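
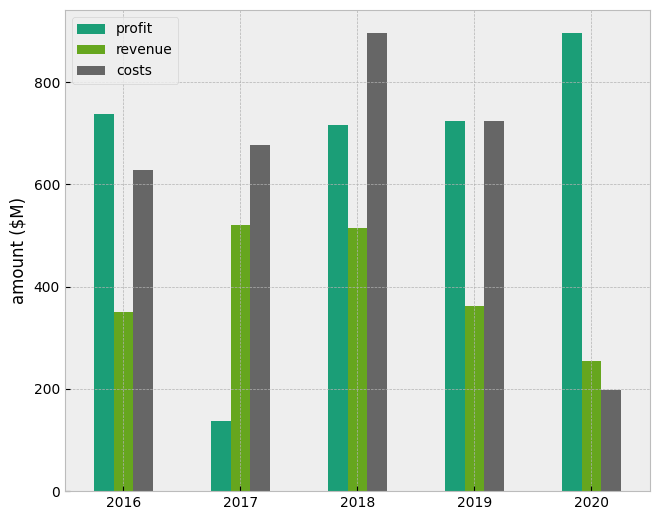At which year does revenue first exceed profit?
2017

2016: revenue ≈ 400 vs profit ≈ 700 (not yet); 2017: revenue ≈ 500 vs profit ≈ 100 (first crossover).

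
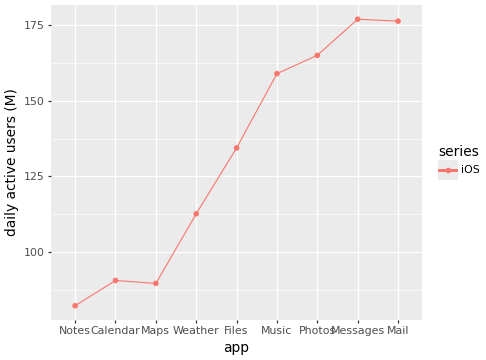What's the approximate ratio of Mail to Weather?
≈ 1.64×

Mail ≈ 180, Weather ≈ 110; 180/110 ≈ 1.64.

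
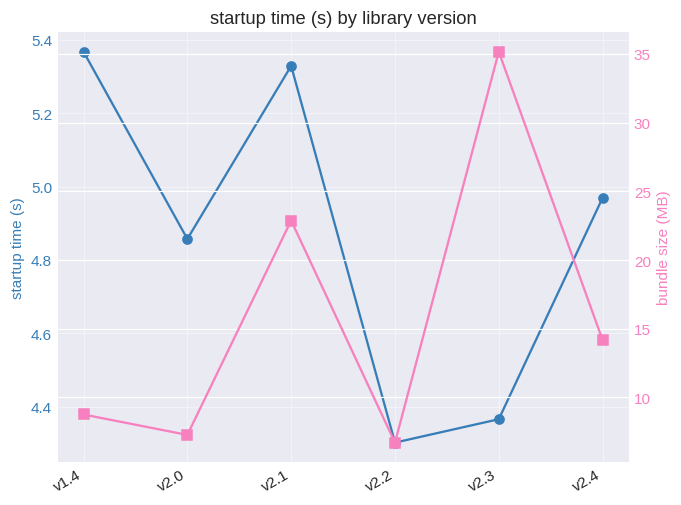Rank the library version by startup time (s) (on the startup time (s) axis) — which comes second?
Top 3 (on the startup time (s) axis): v1.4 ≈ 5.4, v2.1 ≈ 5.3, v2.4 ≈ 5.0.

v2.1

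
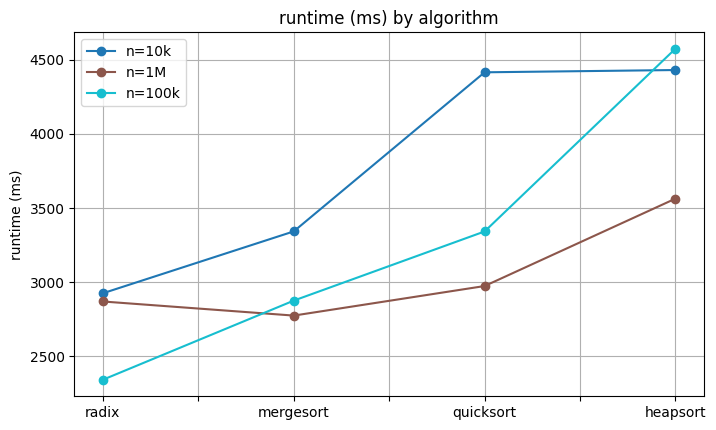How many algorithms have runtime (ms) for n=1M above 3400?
Above 3400: heapsort.

1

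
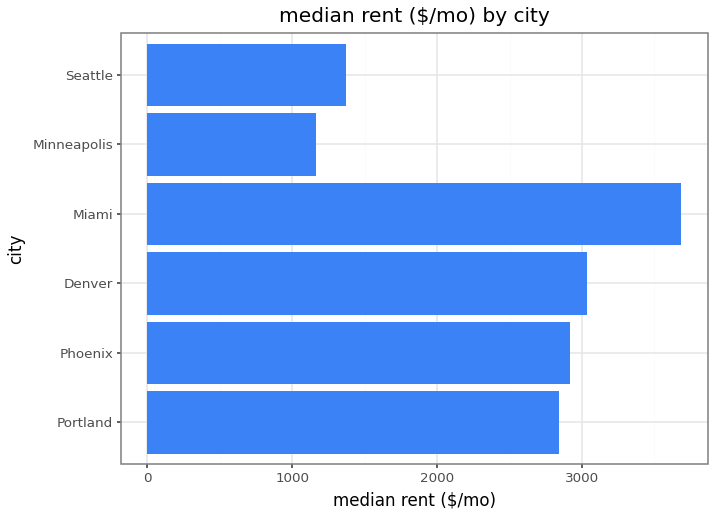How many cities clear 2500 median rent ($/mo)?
Above 2500: Portland, Phoenix, Denver, Miami.

4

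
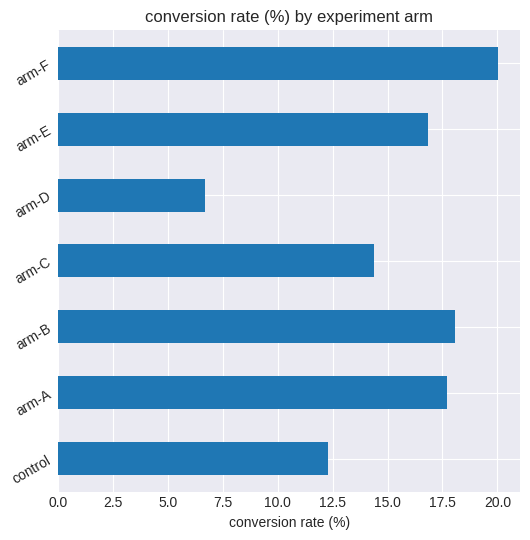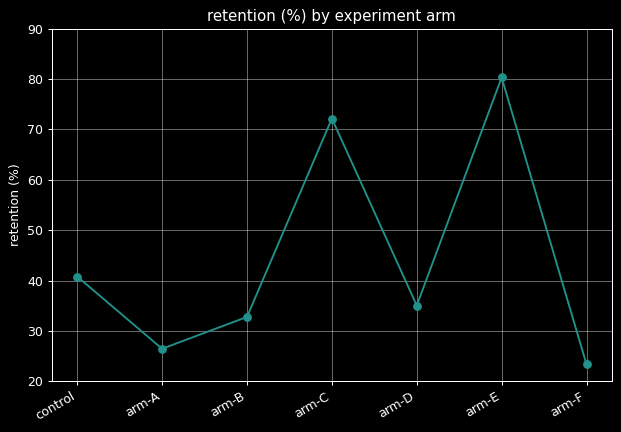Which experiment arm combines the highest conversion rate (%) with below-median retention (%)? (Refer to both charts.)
Chart 2 median retention (%) ≈ 40; below-median experiment arms: arm-A, arm-B, arm-F. Among those, arm-F has the highest conversion rate (%) (≈ 20).

arm-F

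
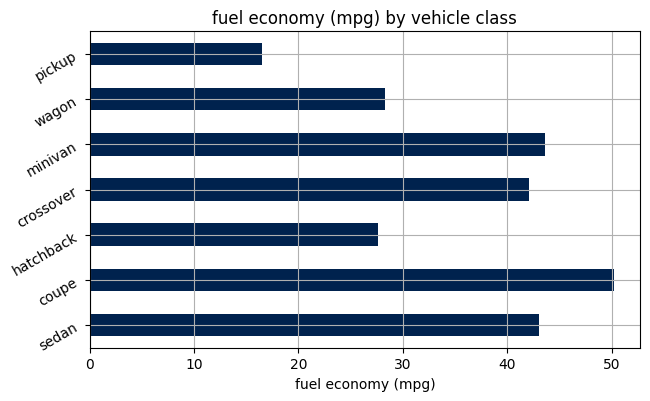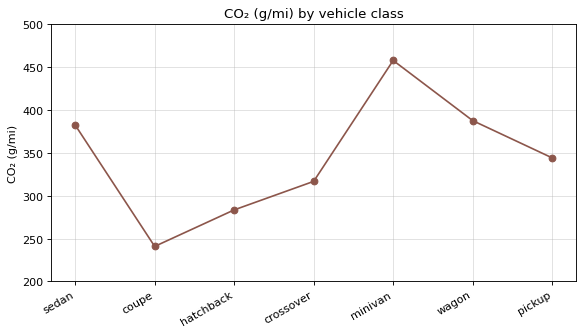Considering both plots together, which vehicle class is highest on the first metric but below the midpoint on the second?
Chart 2 median CO₂ (g/mi) ≈ 350; below-median vehicle classes: coupe, hatchback, crossover. Among those, coupe has the highest fuel economy (mpg) (≈ 50).

coupe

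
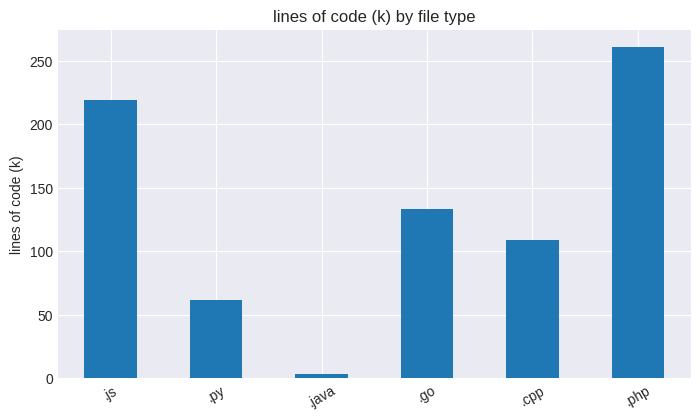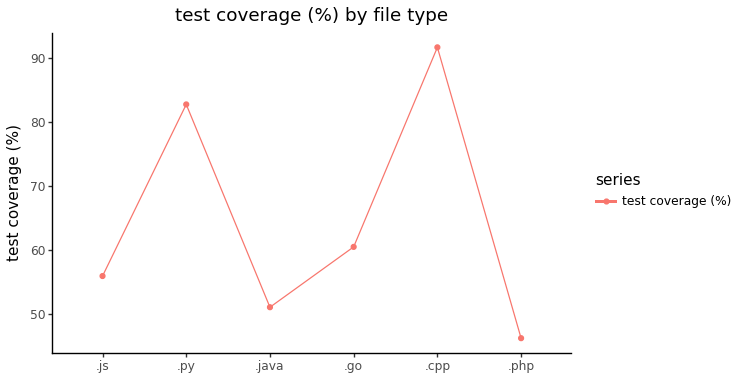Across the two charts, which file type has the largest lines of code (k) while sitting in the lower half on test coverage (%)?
.php

Chart 2 median test coverage (%) ≈ 60; below-median file types: .js, .java, .php. Among those, .php has the highest lines of code (k) (≈ 250).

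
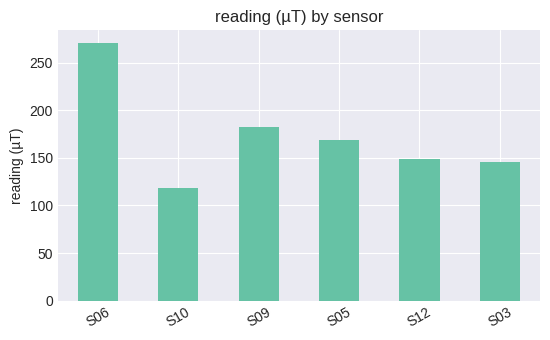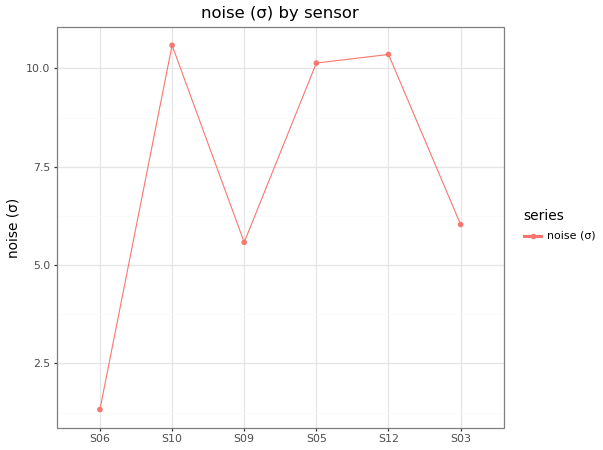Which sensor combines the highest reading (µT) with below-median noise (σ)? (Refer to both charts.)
Chart 2 median noise (σ) ≈ 8; below-median sensors: S06, S09, S03. Among those, S06 has the highest reading (µT) (≈ 275).

S06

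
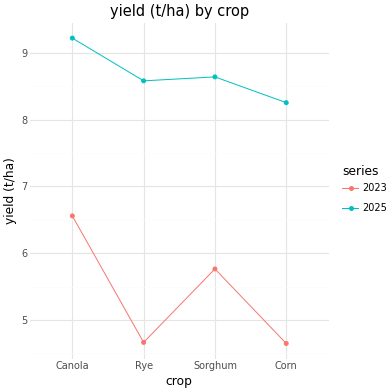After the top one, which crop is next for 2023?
Top 3 for 2023: Canola ≈ 6.5, Sorghum ≈ 6.0, Rye ≈ 4.5.

Sorghum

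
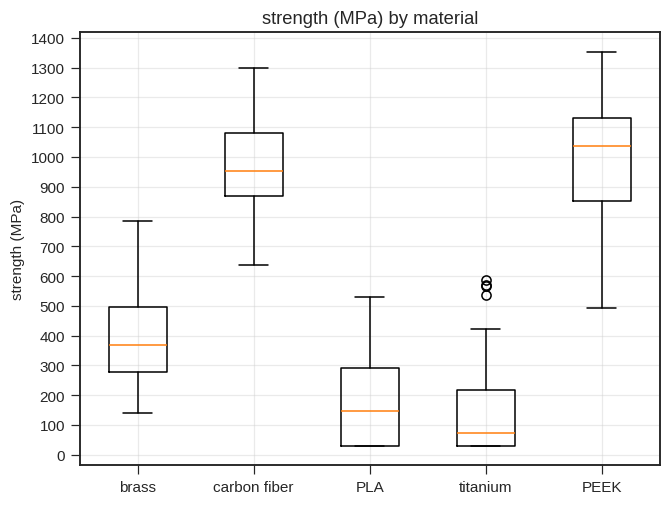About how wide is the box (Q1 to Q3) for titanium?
≈ 200

Q3 ≈ 200, Q1 ≈ 0; IQR ≈ 200.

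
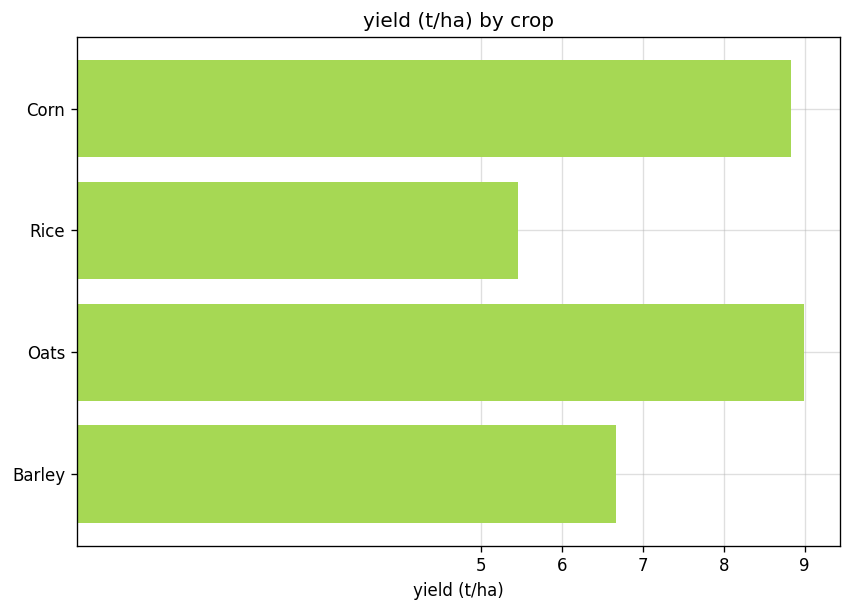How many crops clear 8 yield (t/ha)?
Above 8: Corn, Oats.

2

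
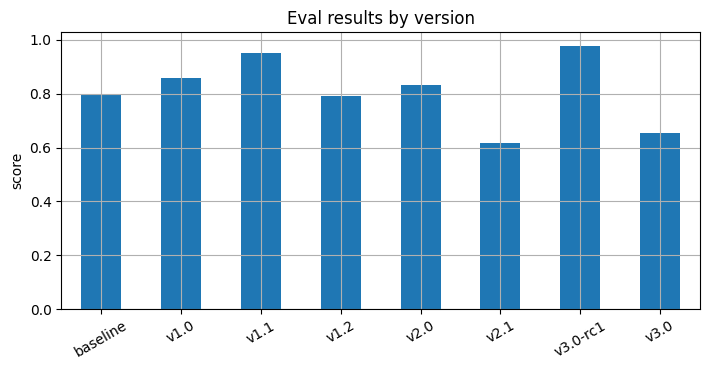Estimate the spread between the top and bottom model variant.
Max v3.0-rc1 ≈ 1.0, min v2.1 ≈ 0.6; range ≈ 0.4.

≈ 0.4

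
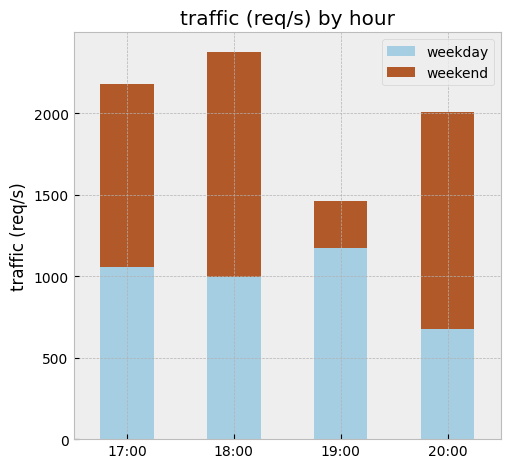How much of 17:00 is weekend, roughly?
weekend top ≈ 2200, bottom ≈ 1000; segment ≈ 1200.

≈ 1200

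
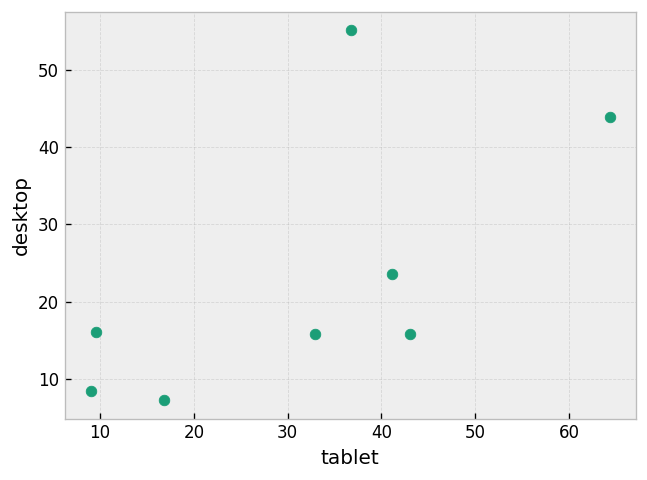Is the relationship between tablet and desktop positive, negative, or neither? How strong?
positive, moderate

Points are positively correlated; moderate (|r| ≈ 0.6).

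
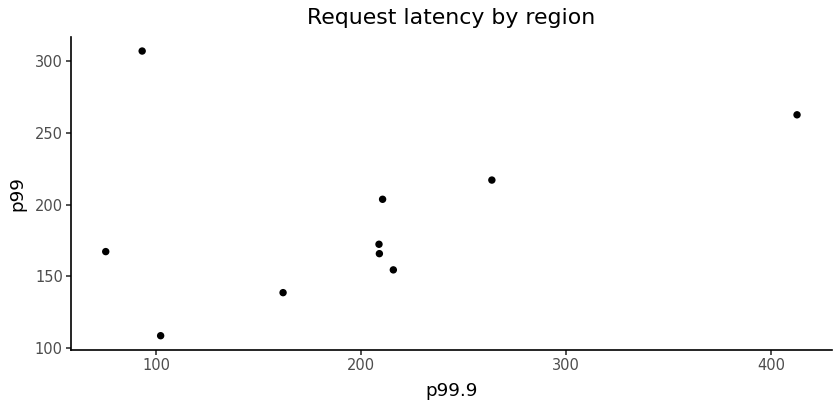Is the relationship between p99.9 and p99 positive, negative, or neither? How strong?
Points are positively correlated; weak (|r| ≈ 0.3).

positive, weak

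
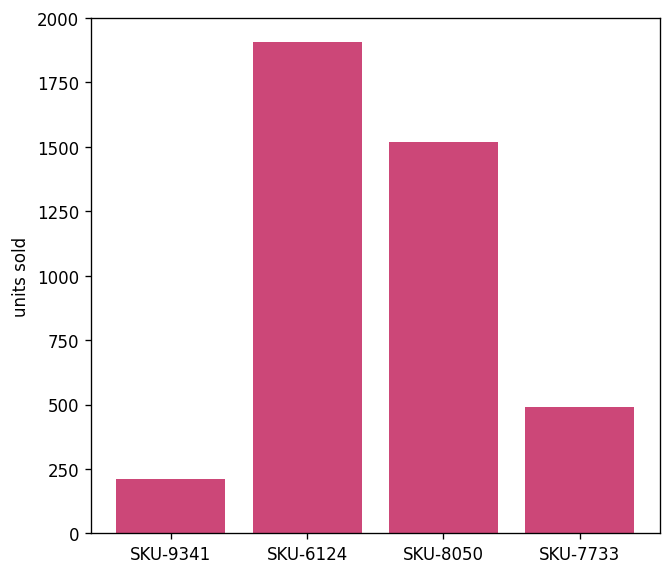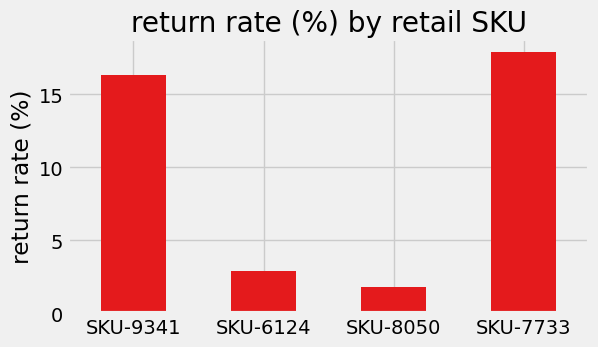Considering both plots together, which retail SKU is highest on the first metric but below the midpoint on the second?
Chart 2 median return rate (%) ≈ 10; below-median retail SKUs: SKU-6124, SKU-8050. Among those, SKU-6124 has the highest units sold (≈ 2000).

SKU-6124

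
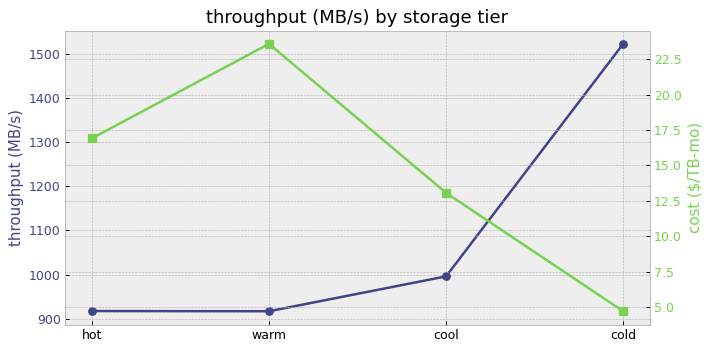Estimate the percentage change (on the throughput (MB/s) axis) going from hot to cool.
hot ≈ 900, cool ≈ 1000; (1000 − 900) / 900 ≈ +11.1%.

≈ +11.1%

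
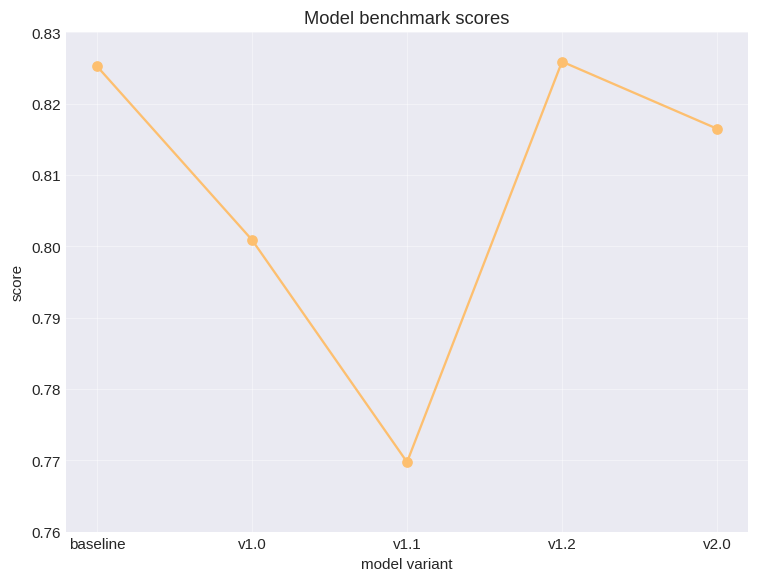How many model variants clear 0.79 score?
Above 0.79: baseline, v1.0, v1.2, v2.0.

4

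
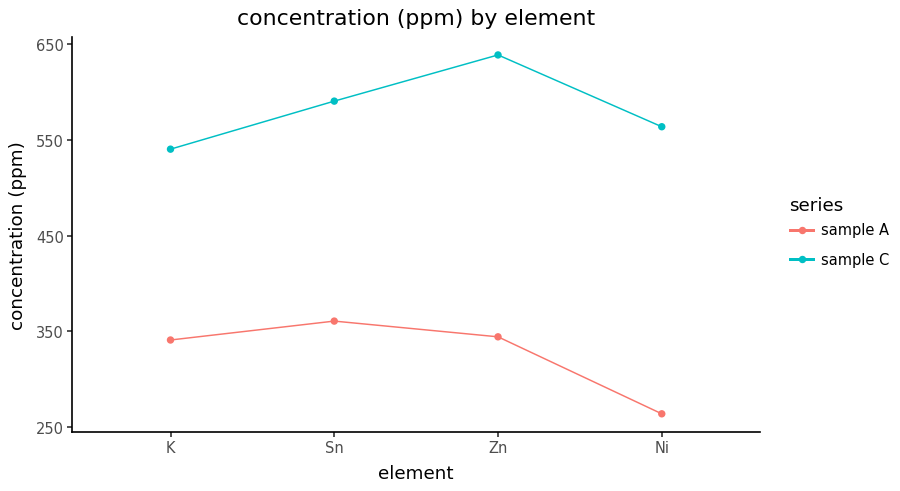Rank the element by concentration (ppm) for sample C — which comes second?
Sn

Top 3 for sample C: Zn ≈ 650, Sn ≈ 600, Ni ≈ 550.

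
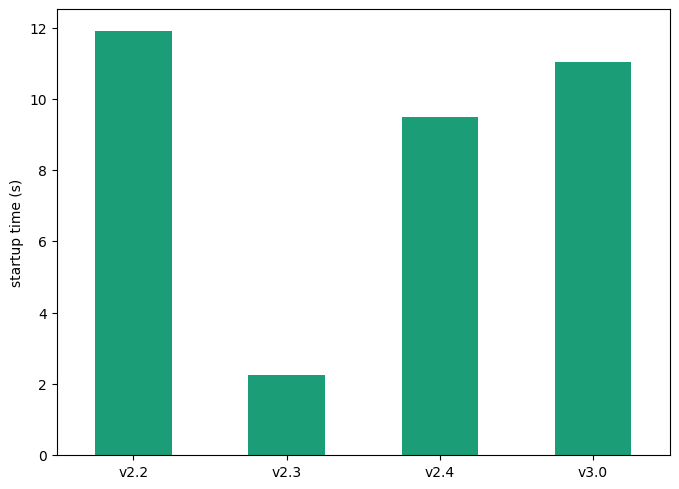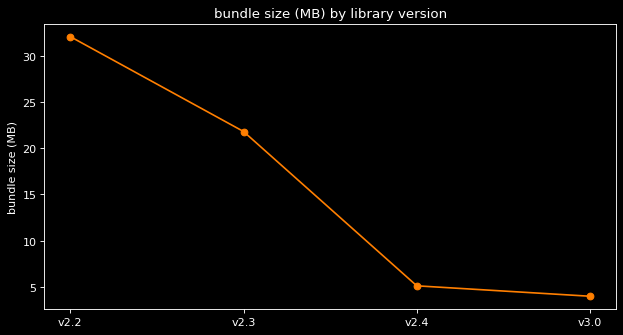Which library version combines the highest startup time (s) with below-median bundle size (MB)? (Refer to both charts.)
v3.0

Chart 2 median bundle size (MB) ≈ 15; below-median library versions: v2.4, v3.0. Among those, v3.0 has the highest startup time (s) (≈ 12).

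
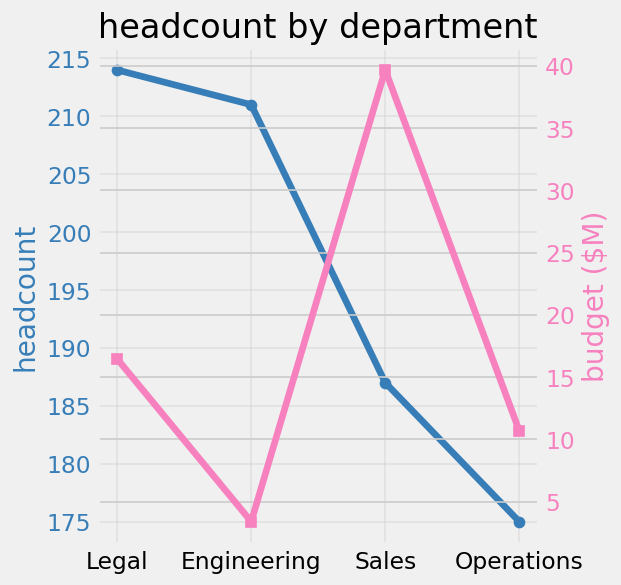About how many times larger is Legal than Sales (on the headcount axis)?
≈ 1.16×

Legal ≈ 215, Sales ≈ 185; 215/185 ≈ 1.16.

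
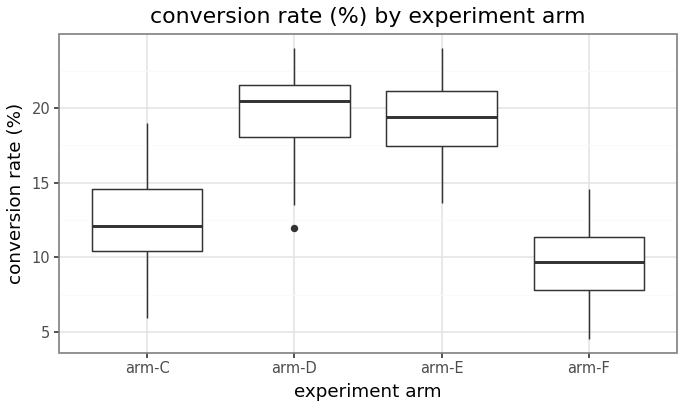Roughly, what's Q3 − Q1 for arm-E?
Q3 ≈ 21, Q1 ≈ 17; IQR ≈ 4.

≈ 4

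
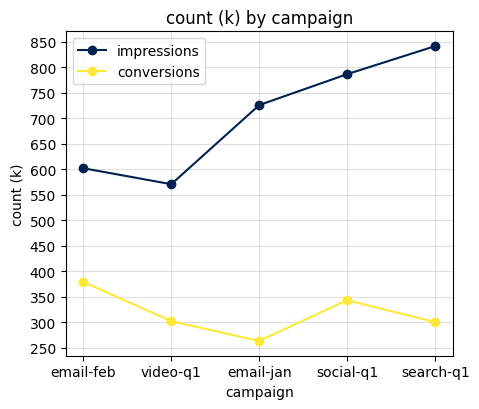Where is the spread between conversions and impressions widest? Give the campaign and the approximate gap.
search-q1: conversions ≈ 300, impressions ≈ 850 → gap ≈ 550. Next-largest (email-jan) is only ≈ 500.

search-q1, ≈ 550 k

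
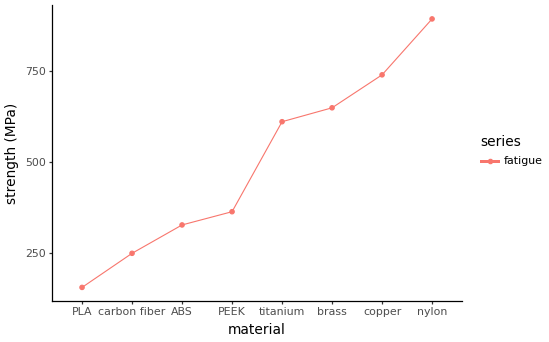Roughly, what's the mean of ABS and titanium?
(300 + 600) / 2 ≈ 450.

≈ 450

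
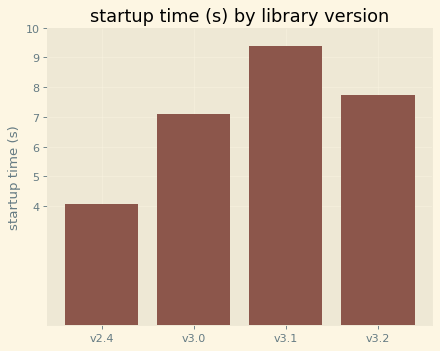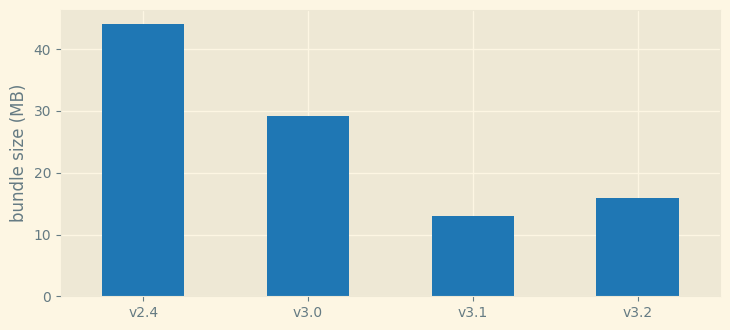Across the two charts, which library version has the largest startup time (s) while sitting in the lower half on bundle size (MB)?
v3.1

Chart 2 median bundle size (MB) ≈ 25; below-median library versions: v3.1, v3.2. Among those, v3.1 has the highest startup time (s) (≈ 9).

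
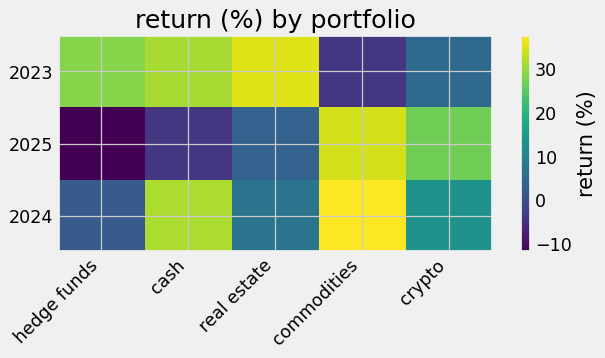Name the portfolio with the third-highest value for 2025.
real estate

Top 4 for 2025: commodities ≈ 35, crypto ≈ 25, real estate ≈ 5, cash ≈ -5.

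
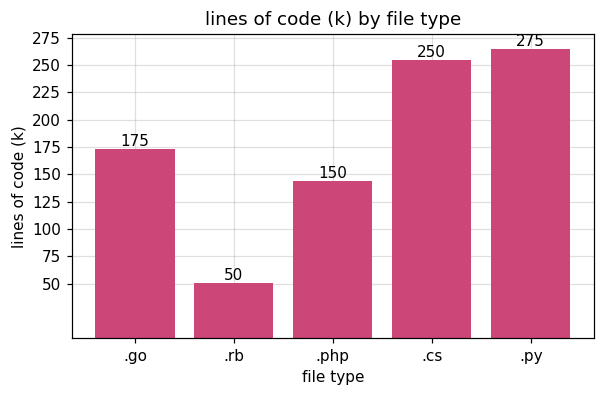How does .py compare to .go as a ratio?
.py ≈ 275, .go ≈ 175; 275/175 ≈ 1.57.

≈ 1.57×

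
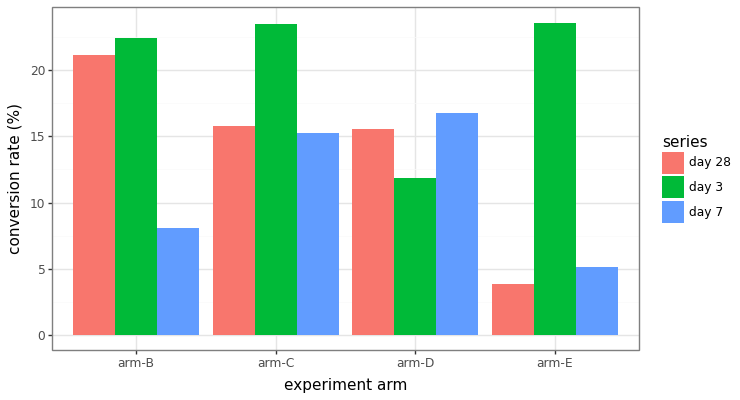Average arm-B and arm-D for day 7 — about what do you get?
(8 + 16) / 2 ≈ 12.

≈ 12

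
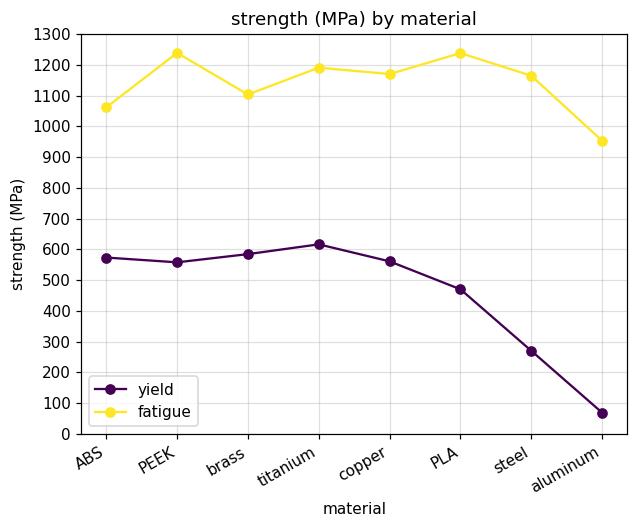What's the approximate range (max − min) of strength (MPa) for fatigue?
≈ 200

Max PEEK ≈ 1200, min aluminum ≈ 1000; range ≈ 200.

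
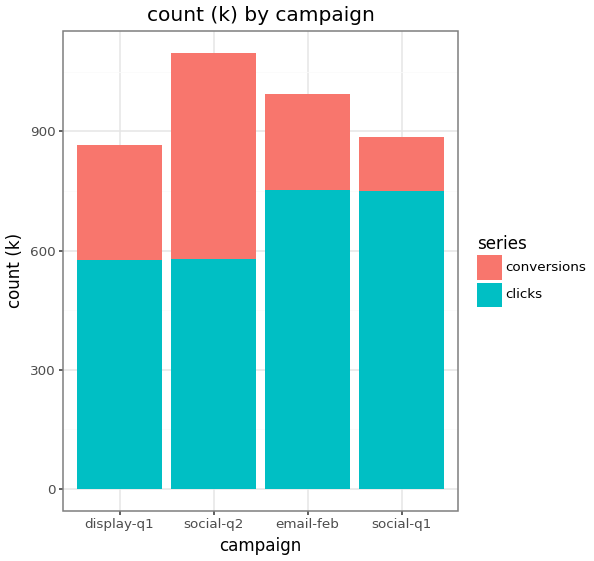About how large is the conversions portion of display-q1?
≈ 300

conversions top ≈ 900, bottom ≈ 600; segment ≈ 300.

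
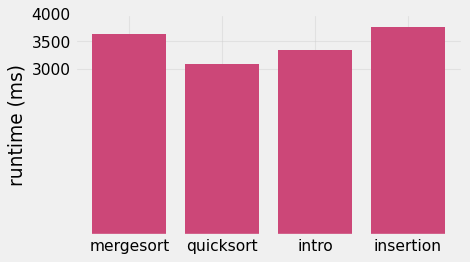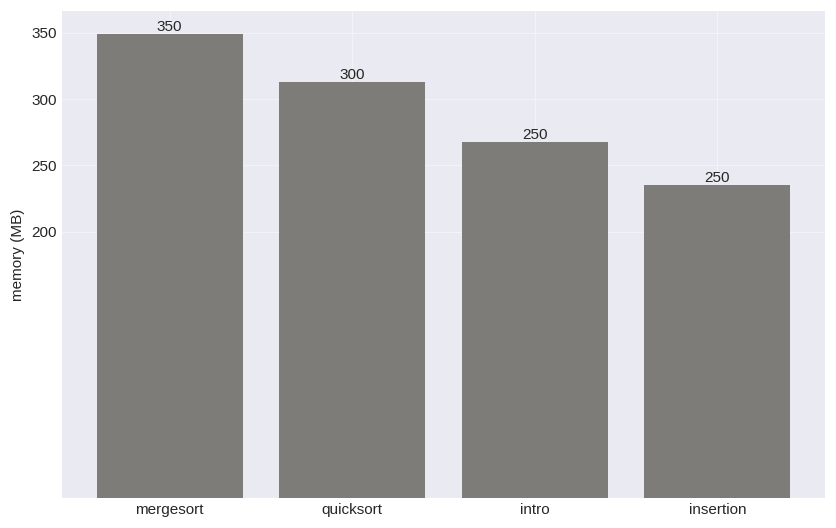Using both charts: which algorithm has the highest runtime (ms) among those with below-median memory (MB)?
Chart 2 median memory (MB) ≈ 300; below-median algorithms: intro, insertion. Among those, insertion has the highest runtime (ms) (≈ 4000).

insertion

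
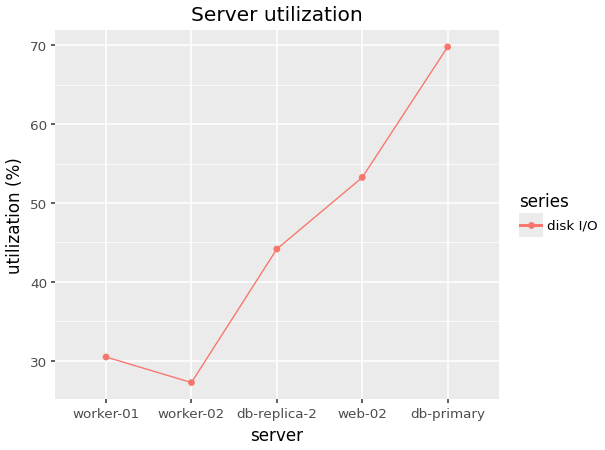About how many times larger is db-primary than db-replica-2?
db-primary ≈ 70, db-replica-2 ≈ 45; 70/45 ≈ 1.56.

≈ 1.56×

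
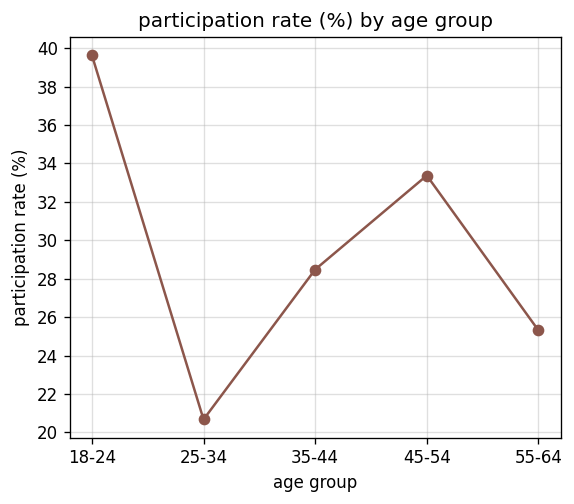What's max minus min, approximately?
Max 18-24 ≈ 40, min 25-34 ≈ 20; range ≈ 20.

≈ 20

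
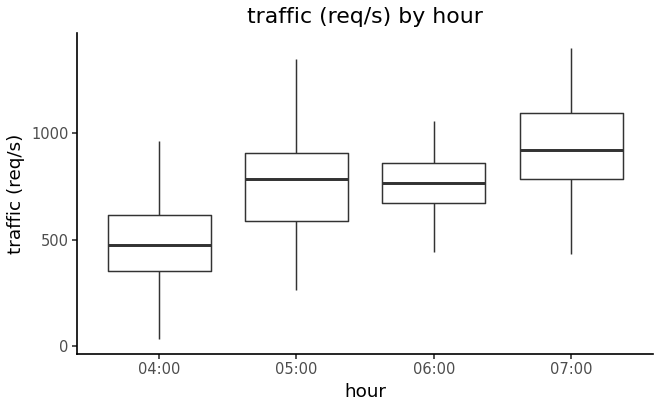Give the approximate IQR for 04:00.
≈ 250

Q3 ≈ 600, Q1 ≈ 350; IQR ≈ 250.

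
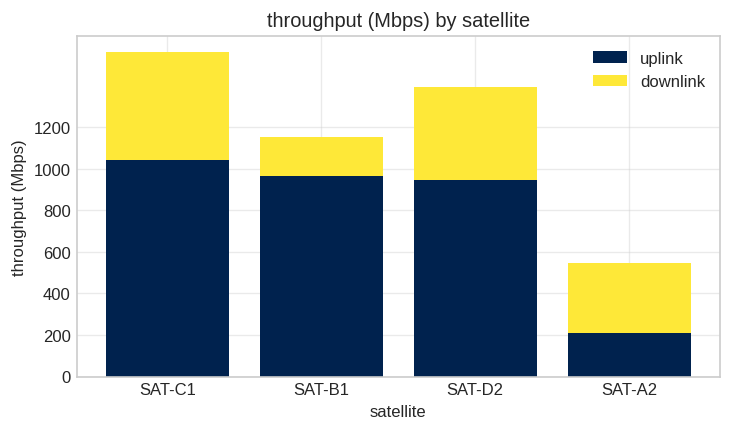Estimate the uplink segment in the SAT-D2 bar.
≈ 1000

uplink top ≈ 1000, bottom ≈ 0; segment ≈ 1000.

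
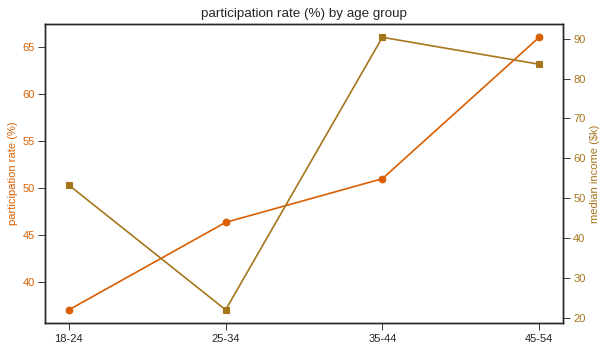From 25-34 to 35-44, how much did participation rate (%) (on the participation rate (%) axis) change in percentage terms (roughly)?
25-34 ≈ 45, 35-44 ≈ 50; (50 − 45) / 45 ≈ +11.1%.

≈ +11.1%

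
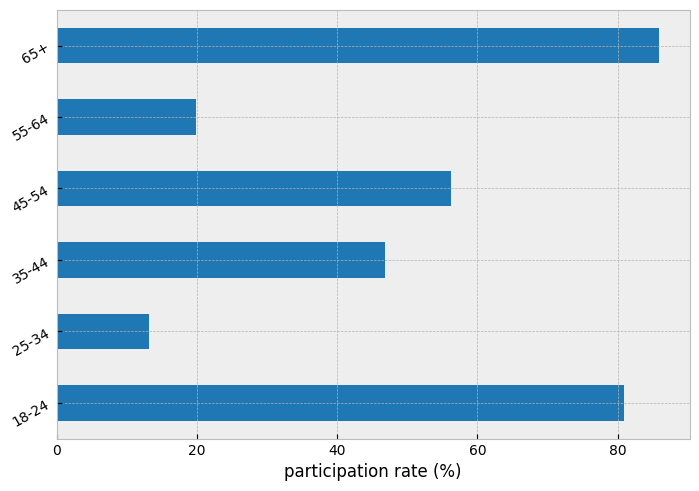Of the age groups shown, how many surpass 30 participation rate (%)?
4

Above 30: 18-24, 35-44, 45-54, 65+.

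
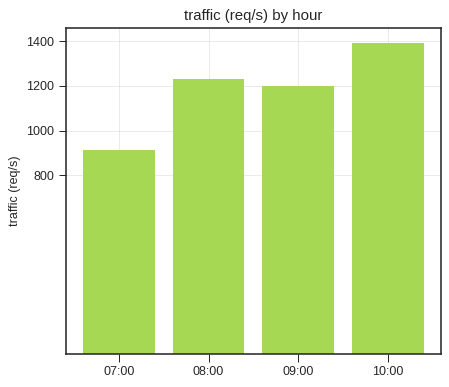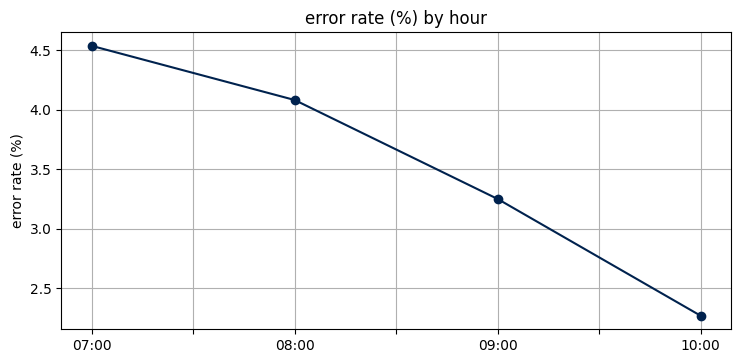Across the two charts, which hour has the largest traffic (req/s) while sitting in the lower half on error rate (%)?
10:00

Chart 2 median error rate (%) ≈ 3.5; below-median hours: 09:00, 10:00. Among those, 10:00 has the highest traffic (req/s) (≈ 1400).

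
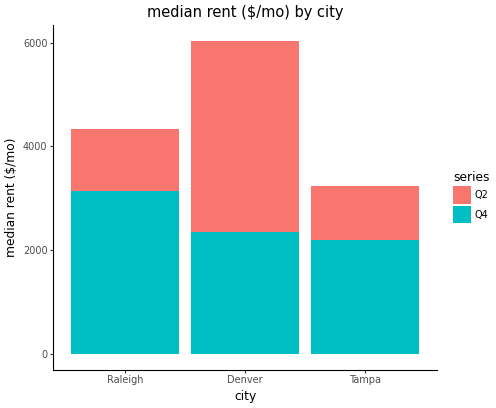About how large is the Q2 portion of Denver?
≈ 4000

Q2 top ≈ 6000, bottom ≈ 2000; segment ≈ 4000.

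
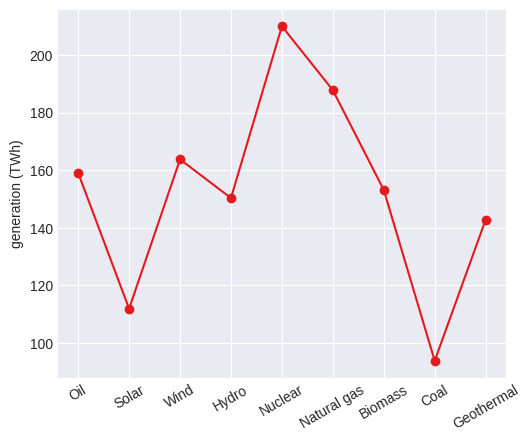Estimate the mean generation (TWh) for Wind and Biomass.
≈ 155

(160 + 150) / 2 ≈ 155.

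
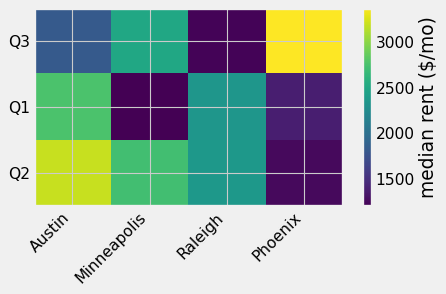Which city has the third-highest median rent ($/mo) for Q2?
Raleigh

Top 4 for Q2: Austin ≈ 3200, Minneapolis ≈ 2800, Raleigh ≈ 2400, Phoenix ≈ 1200.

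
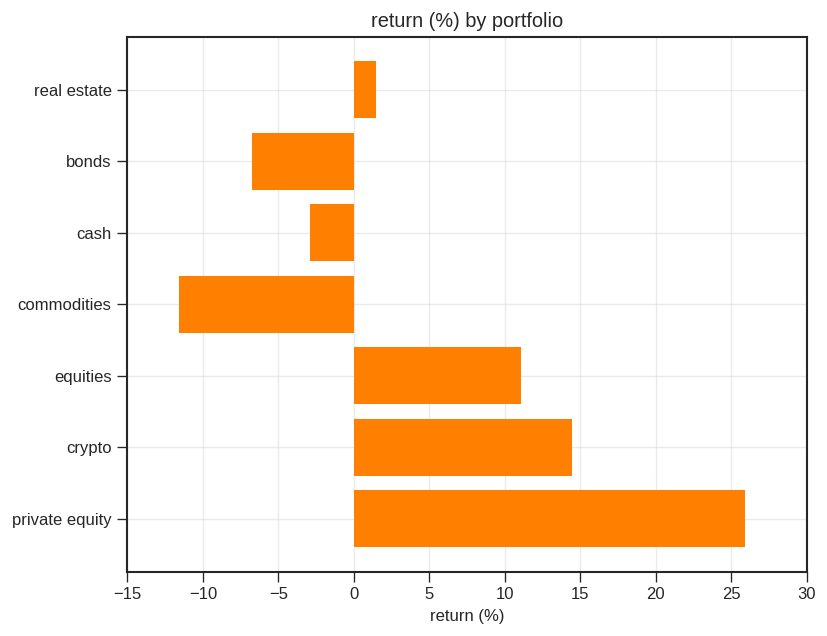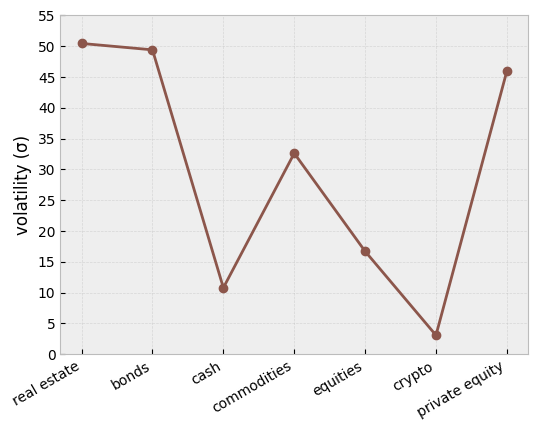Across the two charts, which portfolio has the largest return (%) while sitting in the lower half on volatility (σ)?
crypto

Chart 2 median volatility (σ) ≈ 35; below-median portfolios: cash, equities, crypto. Among those, crypto has the highest return (%) (≈ 15).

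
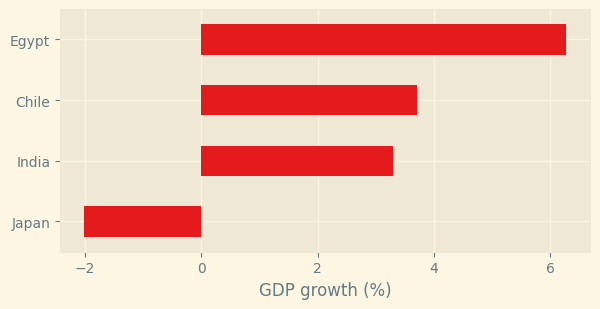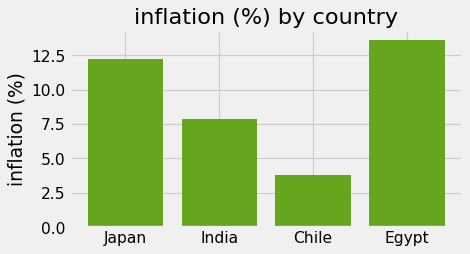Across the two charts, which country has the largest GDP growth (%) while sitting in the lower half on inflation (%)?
Chart 2 median inflation (%) ≈ 10; below-median countries: India, Chile. Among those, Chile has the highest GDP growth (%) (≈ 4).

Chile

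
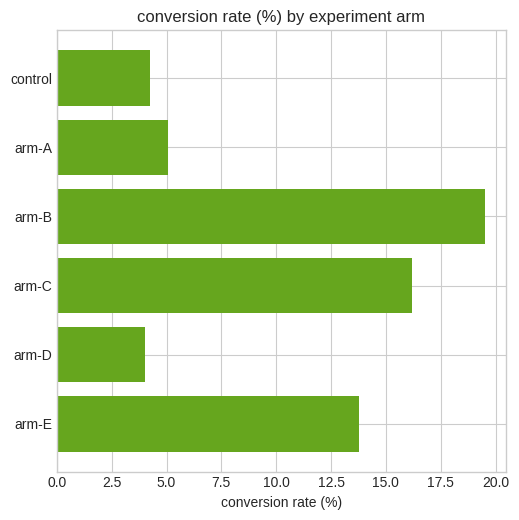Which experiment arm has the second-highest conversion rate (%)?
arm-C

Top 3: arm-B ≈ 20, arm-C ≈ 16, arm-E ≈ 14.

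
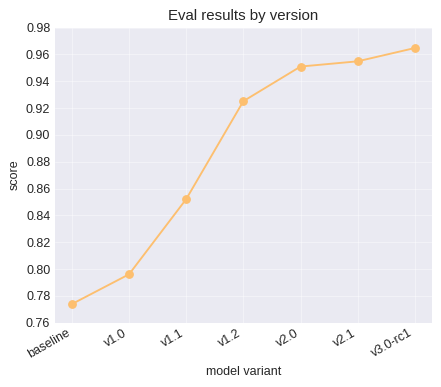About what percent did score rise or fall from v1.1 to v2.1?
v1.1 ≈ 0.86, v2.1 ≈ 0.96; (0.96 − 0.86) / 0.86 ≈ +11.6%.

≈ +11.6%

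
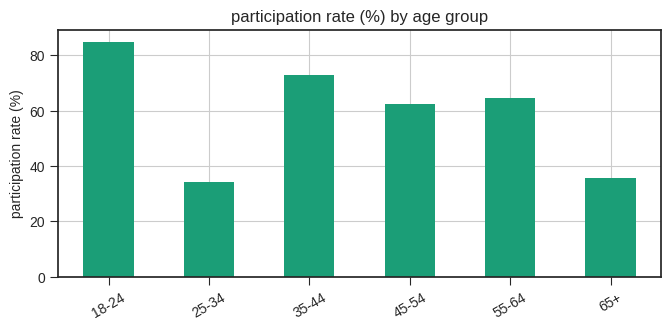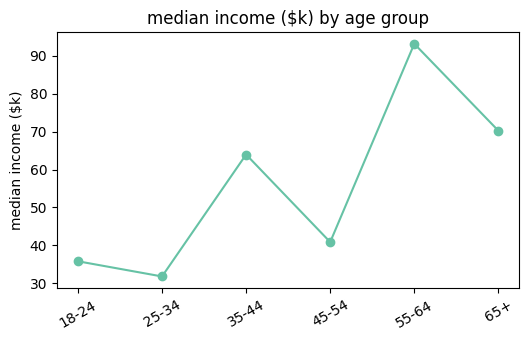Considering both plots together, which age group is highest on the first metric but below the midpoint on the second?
Chart 2 median median income ($k) ≈ 50; below-median age groups: 18-24, 25-34, 45-54. Among those, 18-24 has the highest participation rate (%) (≈ 80).

18-24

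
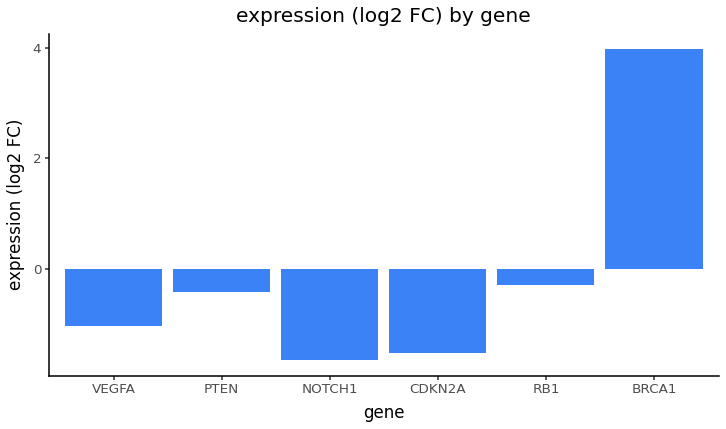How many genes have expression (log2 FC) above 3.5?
Above 3.5: BRCA1.

1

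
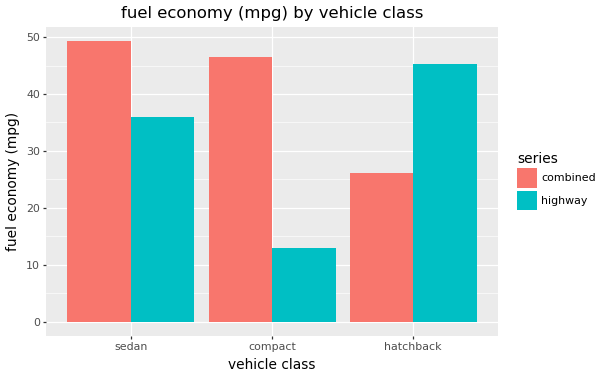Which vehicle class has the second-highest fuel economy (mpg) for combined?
Top 3 for combined: sedan ≈ 50, compact ≈ 45, hatchback ≈ 25.

compact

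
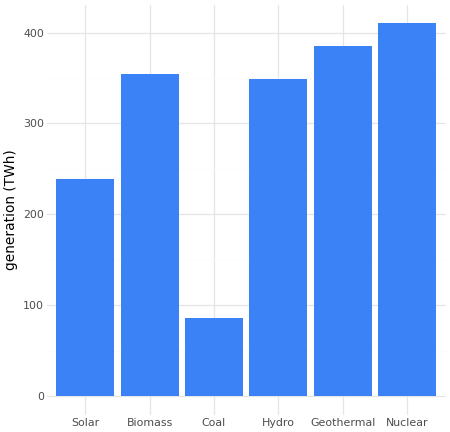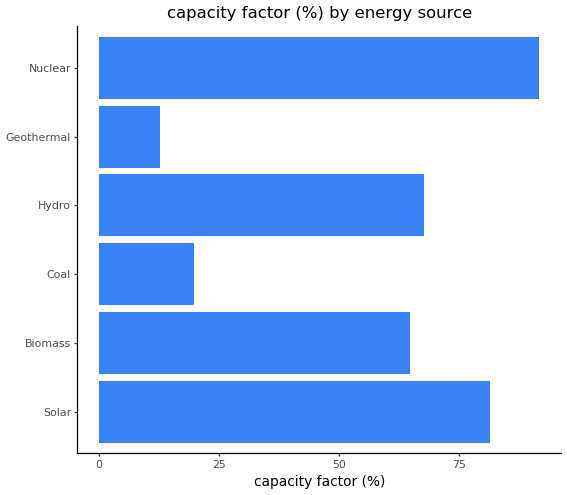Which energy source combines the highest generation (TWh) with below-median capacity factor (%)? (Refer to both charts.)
Geothermal

Chart 2 median capacity factor (%) ≈ 70; below-median energy sources: Biomass, Coal, Geothermal. Among those, Geothermal has the highest generation (TWh) (≈ 400).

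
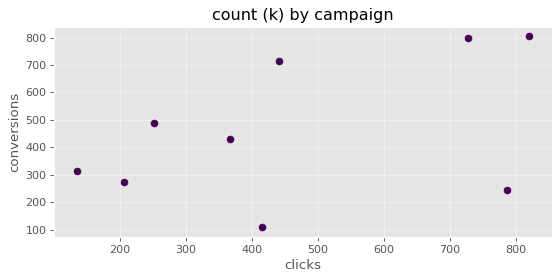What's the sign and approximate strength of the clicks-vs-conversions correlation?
positive, moderate

Points are positively correlated; moderate (|r| ≈ 0.5).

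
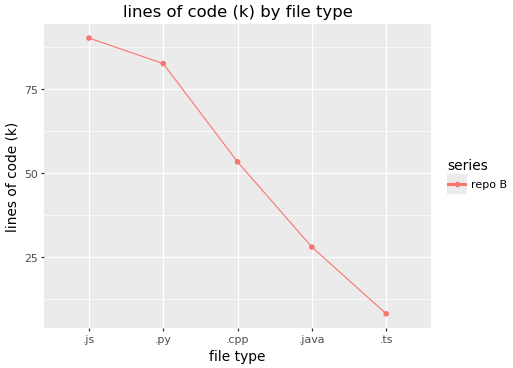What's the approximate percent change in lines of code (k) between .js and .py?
.js ≈ 90, .py ≈ 80; (80 − 90) / 90 ≈ -11.1%.

≈ -11.1%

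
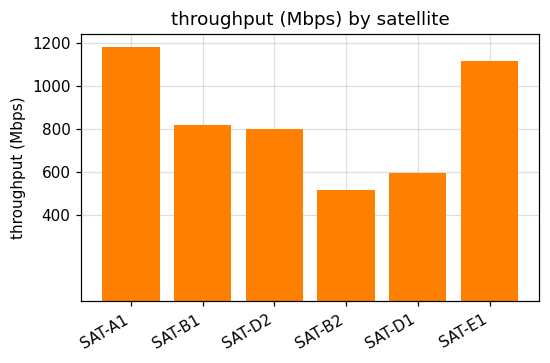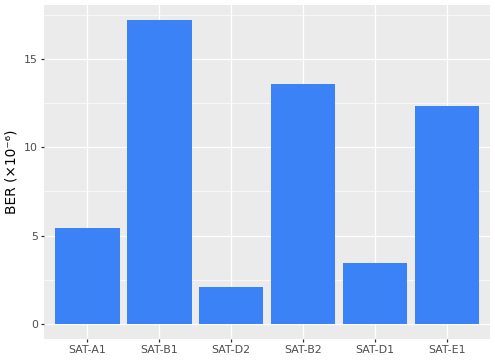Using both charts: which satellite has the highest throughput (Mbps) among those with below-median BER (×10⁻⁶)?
Chart 2 median BER (×10⁻⁶) ≈ 8; below-median satellites: SAT-A1, SAT-D2, SAT-D1. Among those, SAT-A1 has the highest throughput (Mbps) (≈ 1200).

SAT-A1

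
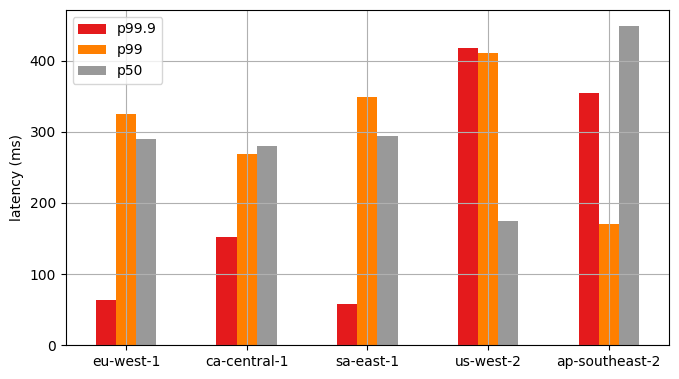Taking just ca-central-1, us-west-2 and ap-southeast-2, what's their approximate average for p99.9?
(150 + 400 + 350) / 3 ≈ 300.

≈ 300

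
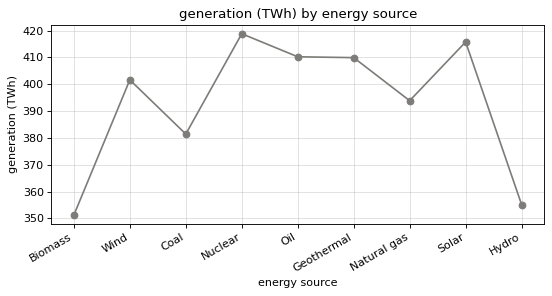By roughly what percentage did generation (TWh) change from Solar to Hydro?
Solar ≈ 420, Hydro ≈ 360; (360 − 420) / 420 ≈ -14.3%.

≈ -14.3%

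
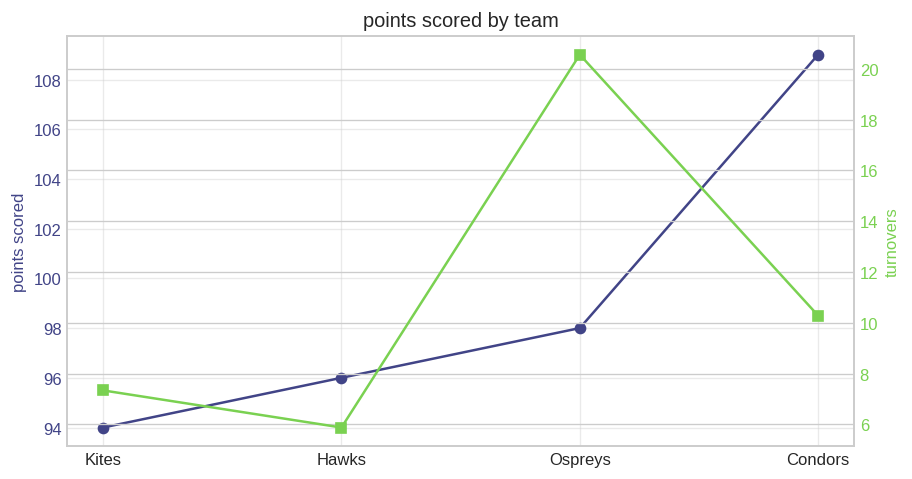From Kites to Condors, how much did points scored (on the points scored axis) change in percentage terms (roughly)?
Kites ≈ 94, Condors ≈ 108; (108 − 94) / 94 ≈ +14.9%.

≈ +14.9%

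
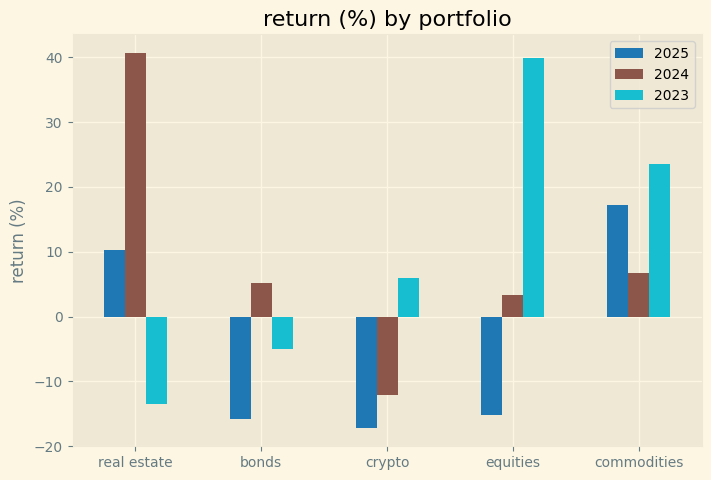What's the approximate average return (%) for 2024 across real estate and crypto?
(40 + -10) / 2 ≈ 15.

≈ 15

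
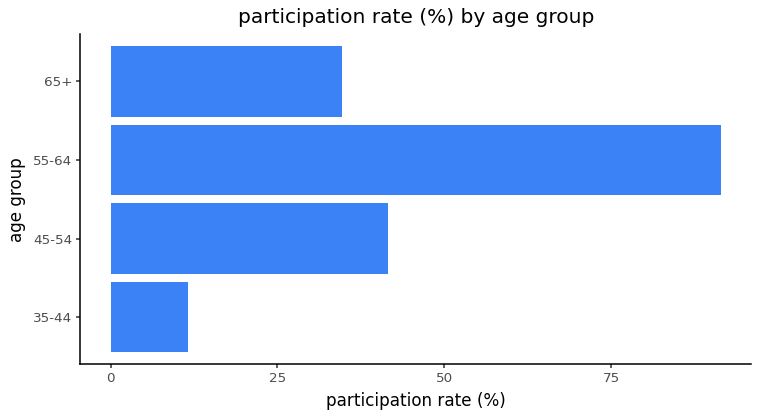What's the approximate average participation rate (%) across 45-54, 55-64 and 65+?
≈ 53

(40 + 90 + 30) / 3 ≈ 53.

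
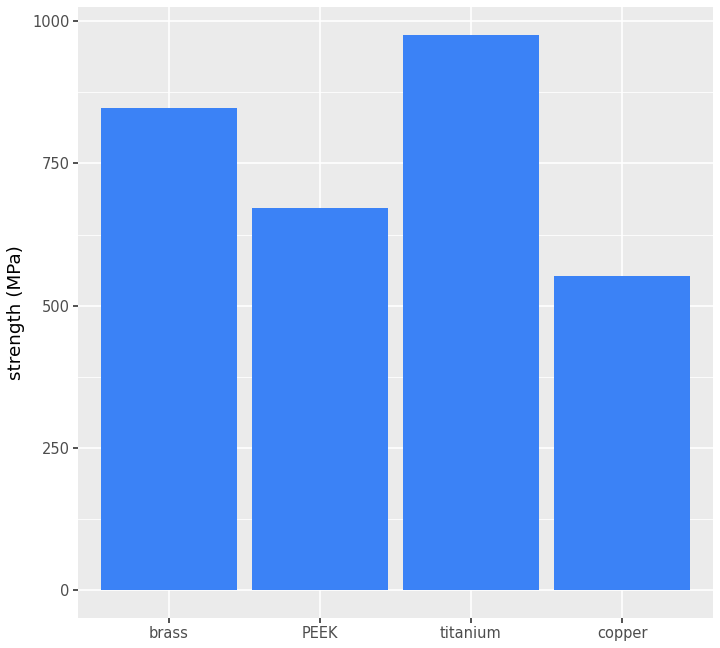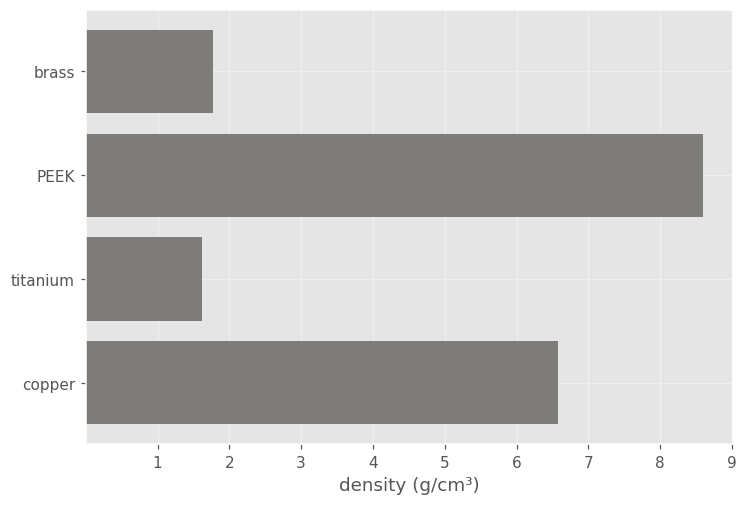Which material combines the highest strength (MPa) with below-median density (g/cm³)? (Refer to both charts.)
titanium

Chart 2 median density (g/cm³) ≈ 4; below-median materials: brass, titanium. Among those, titanium has the highest strength (MPa) (≈ 1000).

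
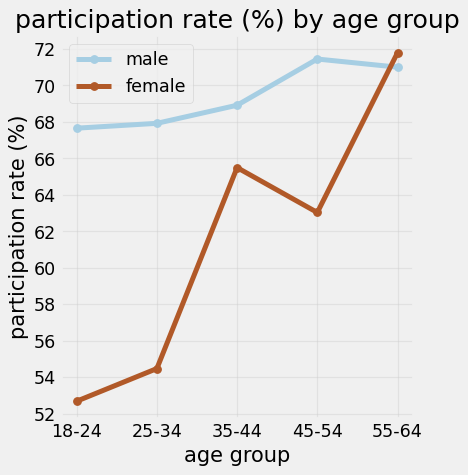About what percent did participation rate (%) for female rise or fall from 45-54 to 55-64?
≈ +12.5%

45-54 ≈ 64, 55-64 ≈ 72; (72 − 64) / 64 ≈ +12.5%.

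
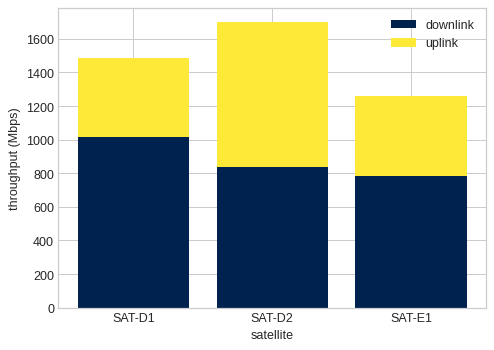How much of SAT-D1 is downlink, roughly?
≈ 1000

downlink top ≈ 1000, bottom ≈ 0; segment ≈ 1000.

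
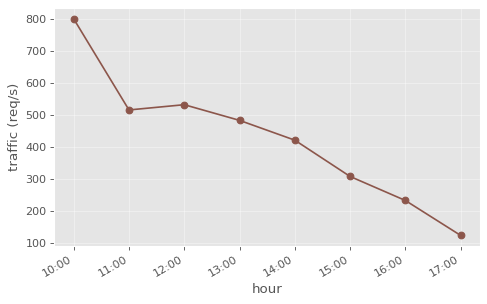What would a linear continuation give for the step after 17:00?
Last three: 300, 200, 100 → slope ≈ -100/step → next ≈ 0.

≈ 0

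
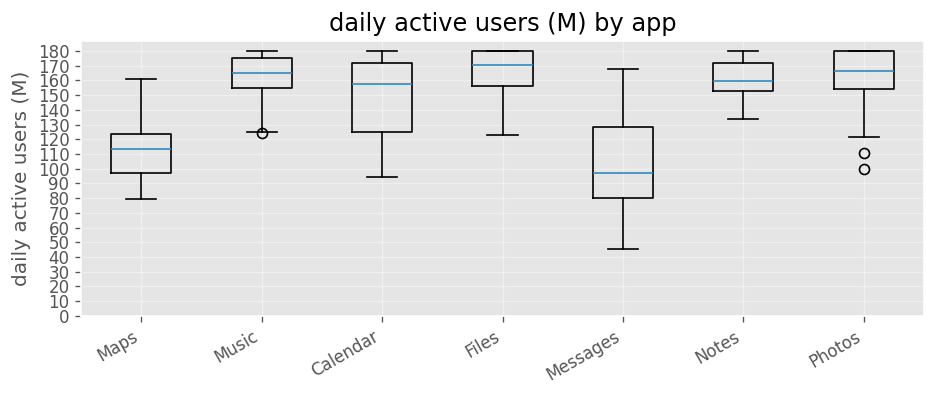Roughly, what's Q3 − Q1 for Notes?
≈ 20

Q3 ≈ 170, Q1 ≈ 150; IQR ≈ 20.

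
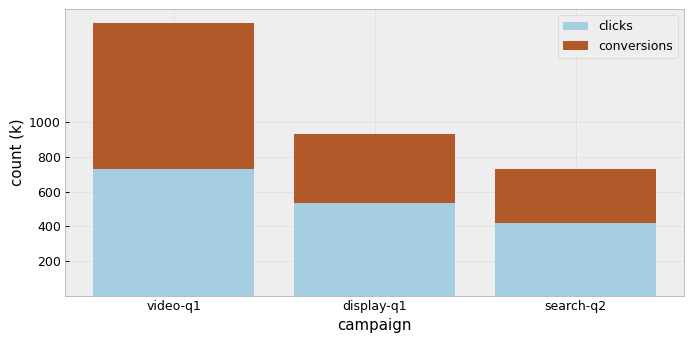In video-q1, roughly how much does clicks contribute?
clicks top ≈ 800, bottom ≈ 0; segment ≈ 800.

≈ 800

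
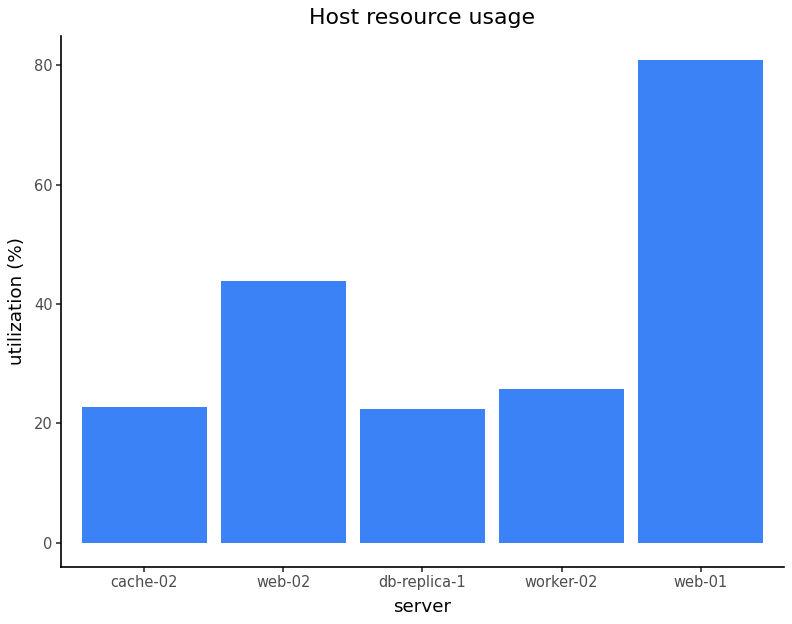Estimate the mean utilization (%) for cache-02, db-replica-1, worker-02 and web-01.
≈ 38

(20 + 20 + 30 + 80) / 4 ≈ 38.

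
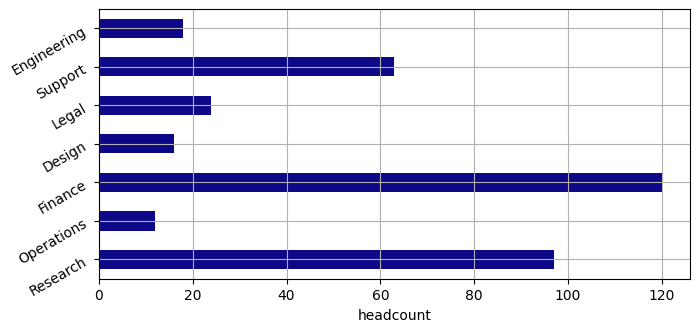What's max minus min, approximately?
≈ 110

Max Finance ≈ 120, min Operations ≈ 10; range ≈ 110.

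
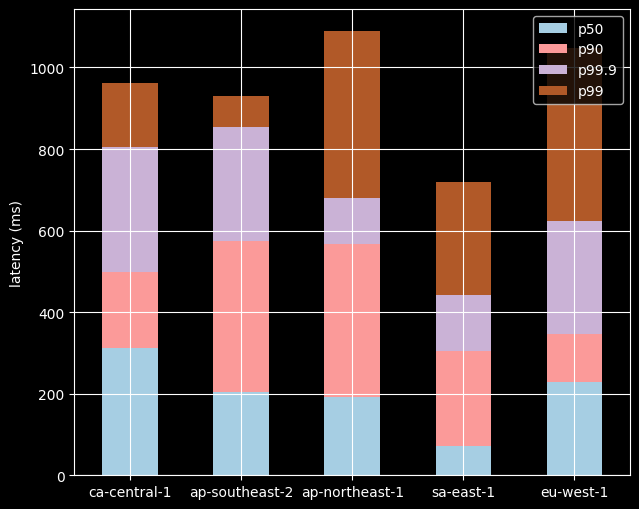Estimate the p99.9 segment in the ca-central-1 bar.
p99.9 top ≈ 800, bottom ≈ 500; segment ≈ 300.

≈ 300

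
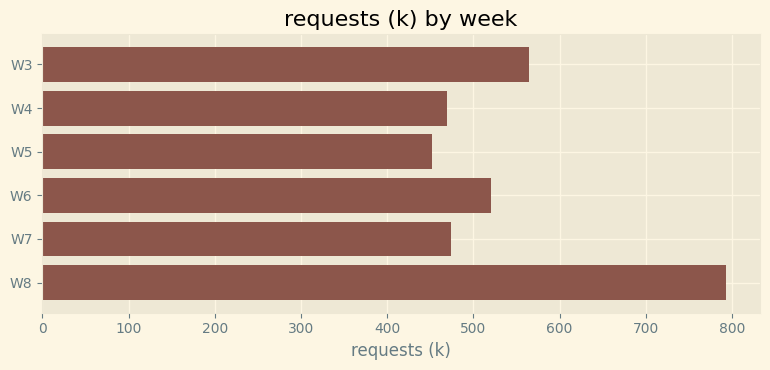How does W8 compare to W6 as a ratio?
W8 ≈ 800, W6 ≈ 500; 800/500 ≈ 1.6.

≈ 1.6×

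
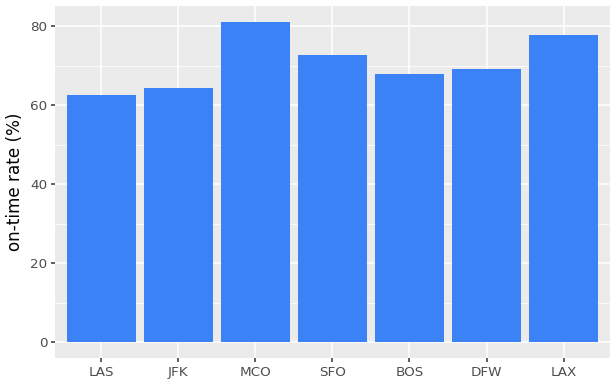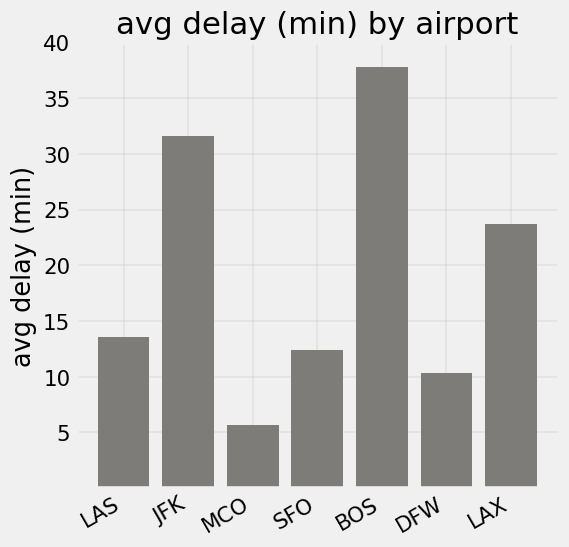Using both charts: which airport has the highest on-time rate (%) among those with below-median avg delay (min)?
MCO

Chart 2 median avg delay (min) ≈ 15; below-median airports: MCO, SFO, DFW. Among those, MCO has the highest on-time rate (%) (≈ 80).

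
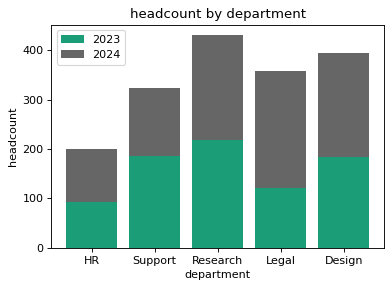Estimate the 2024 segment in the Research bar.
2024 top ≈ 450, bottom ≈ 200; segment ≈ 250.

≈ 250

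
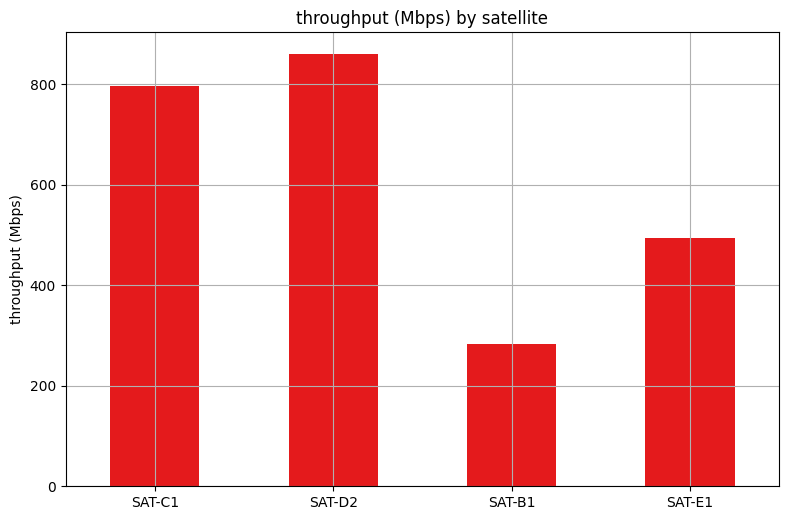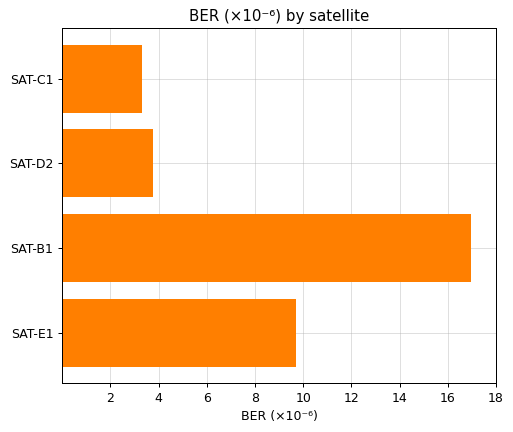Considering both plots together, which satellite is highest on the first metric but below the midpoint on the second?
SAT-D2

Chart 2 median BER (×10⁻⁶) ≈ 6; below-median satellites: SAT-C1, SAT-D2. Among those, SAT-D2 has the highest throughput (Mbps) (≈ 900).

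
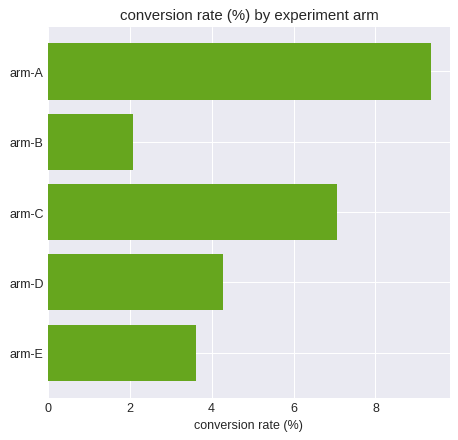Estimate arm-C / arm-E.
arm-C ≈ 7, arm-E ≈ 4; 7/4 ≈ 1.75.

≈ 1.75×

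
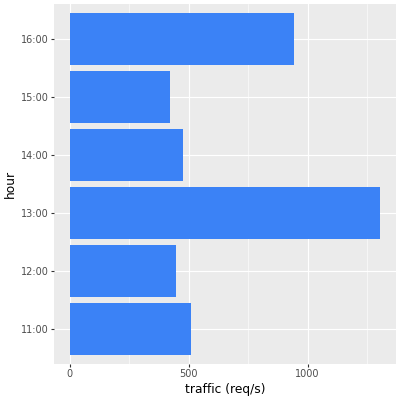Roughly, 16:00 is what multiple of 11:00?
≈ 1.67×

16:00 ≈ 1000, 11:00 ≈ 600; 1000/600 ≈ 1.67.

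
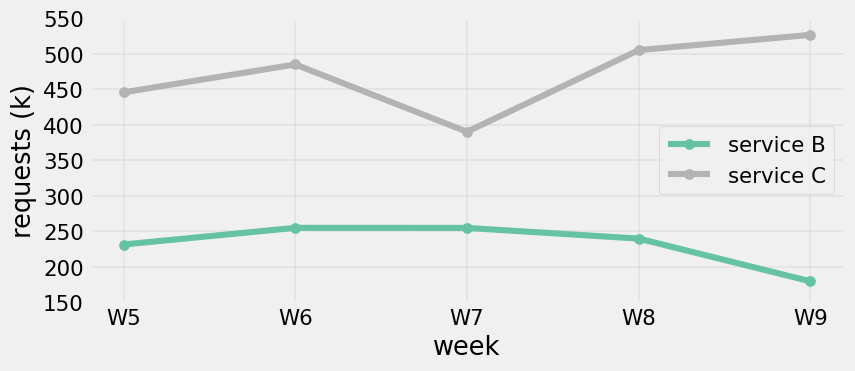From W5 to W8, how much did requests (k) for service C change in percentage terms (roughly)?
≈ +11.1%

W5 ≈ 450, W8 ≈ 500; (500 − 450) / 450 ≈ +11.1%.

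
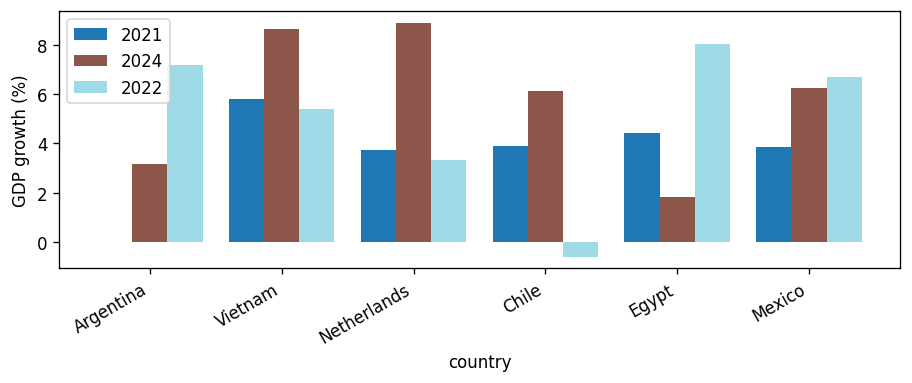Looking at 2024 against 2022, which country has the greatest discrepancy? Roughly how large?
Chile: 2024 ≈ 6, 2022 ≈ -1 → gap ≈ 7. Next-largest (Egypt) is only ≈ 6.

Chile, ≈ 7 %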